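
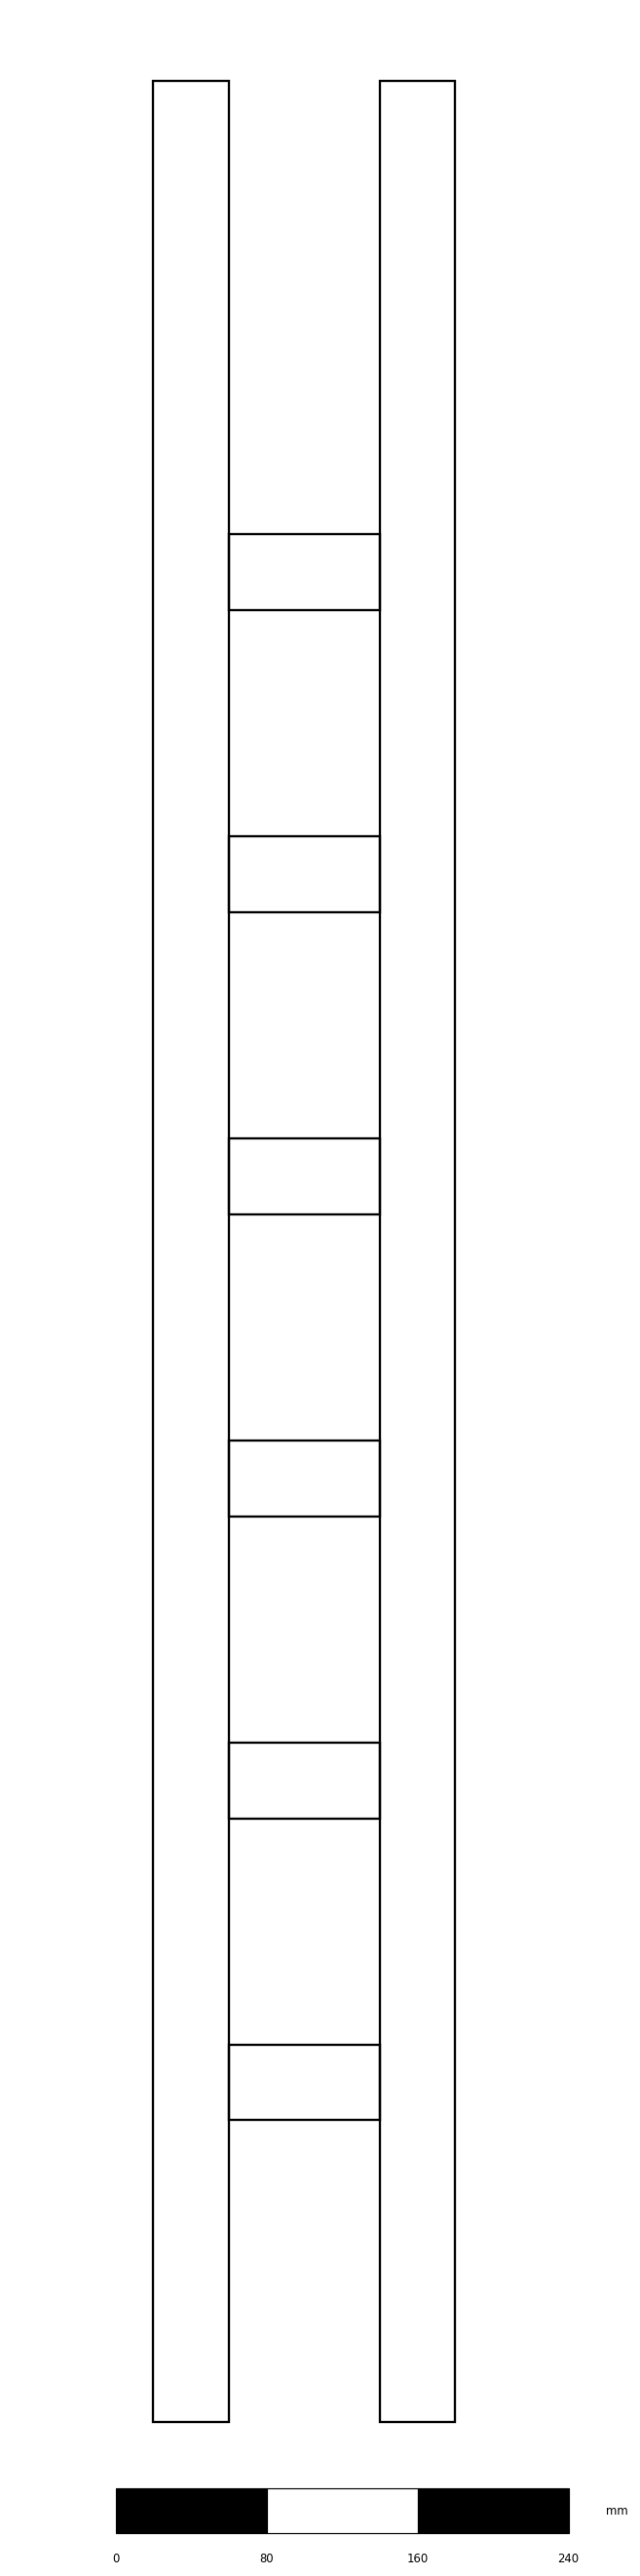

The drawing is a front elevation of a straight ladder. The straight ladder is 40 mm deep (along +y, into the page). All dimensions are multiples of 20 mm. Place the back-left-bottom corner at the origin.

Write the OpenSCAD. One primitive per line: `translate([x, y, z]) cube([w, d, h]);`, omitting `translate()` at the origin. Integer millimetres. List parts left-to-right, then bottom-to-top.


cube([40, 40, 1240]);
translate([40, 0, 160]) cube([80, 40, 40]);
translate([40, 0, 320]) cube([80, 40, 40]);
translate([40, 0, 480]) cube([80, 40, 40]);
translate([40, 0, 640]) cube([80, 40, 40]);
translate([40, 0, 800]) cube([80, 40, 40]);
translate([40, 0, 960]) cube([80, 40, 40]);
translate([120, 0, 0]) cube([40, 40, 1240]);


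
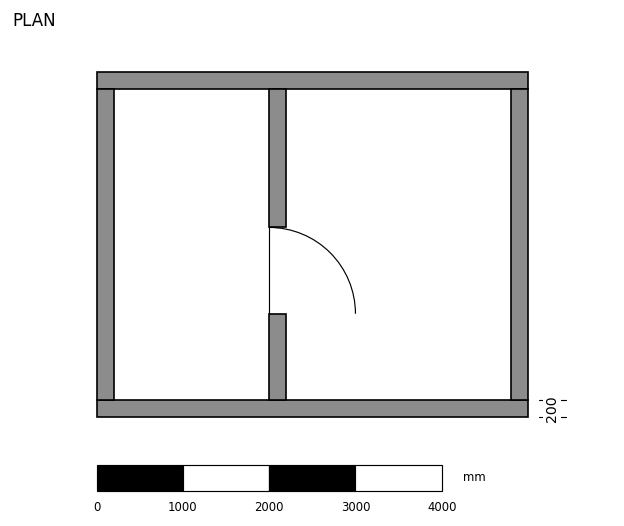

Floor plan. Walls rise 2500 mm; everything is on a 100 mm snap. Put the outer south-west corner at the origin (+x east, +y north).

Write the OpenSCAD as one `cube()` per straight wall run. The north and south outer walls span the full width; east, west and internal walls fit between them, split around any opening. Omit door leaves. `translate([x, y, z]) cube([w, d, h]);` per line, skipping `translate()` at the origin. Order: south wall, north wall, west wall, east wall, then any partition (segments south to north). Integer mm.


cube([5000, 200, 2500]);
translate([0, 3800, 0]) cube([5000, 200, 2500]);
translate([0, 200, 0]) cube([200, 3600, 2500]);
translate([4800, 200, 0]) cube([200, 3600, 2500]);
translate([2000, 200, 0]) cube([200, 1000, 2500]);
translate([2000, 2200, 0]) cube([200, 1600, 2500]);


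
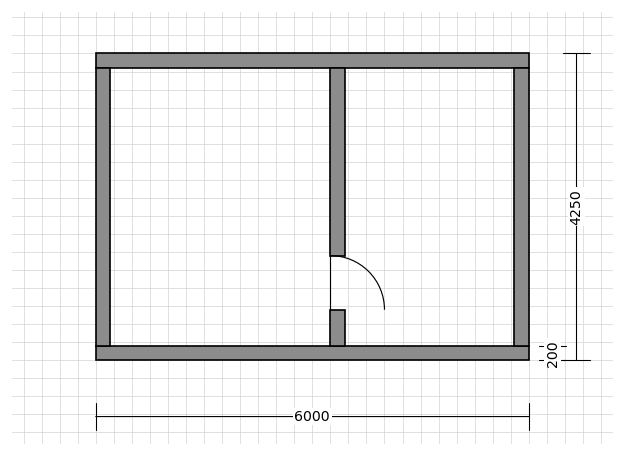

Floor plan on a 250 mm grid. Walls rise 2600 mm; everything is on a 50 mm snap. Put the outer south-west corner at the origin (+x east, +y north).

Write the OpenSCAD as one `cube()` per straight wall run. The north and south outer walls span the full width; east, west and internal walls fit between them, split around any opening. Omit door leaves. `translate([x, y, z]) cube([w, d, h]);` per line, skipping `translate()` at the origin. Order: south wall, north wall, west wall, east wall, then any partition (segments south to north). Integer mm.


cube([6000, 200, 2600]);
translate([0, 4050, 0]) cube([6000, 200, 2600]);
translate([0, 200, 0]) cube([200, 3850, 2600]);
translate([5800, 200, 0]) cube([200, 3850, 2600]);
translate([3250, 200, 0]) cube([200, 500, 2600]);
translate([3250, 1450, 0]) cube([200, 2600, 2600]);


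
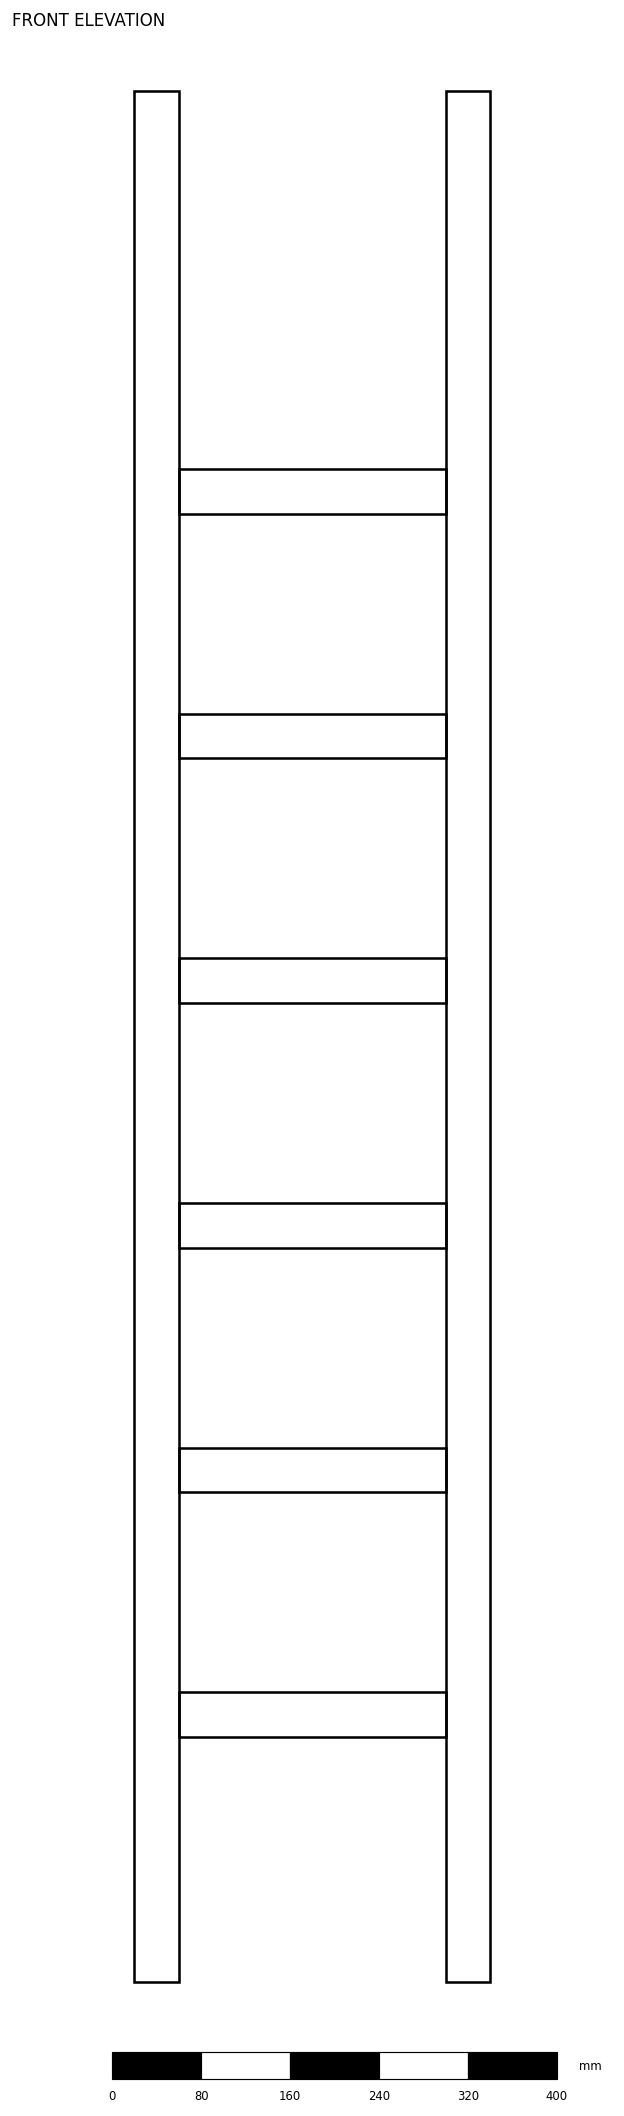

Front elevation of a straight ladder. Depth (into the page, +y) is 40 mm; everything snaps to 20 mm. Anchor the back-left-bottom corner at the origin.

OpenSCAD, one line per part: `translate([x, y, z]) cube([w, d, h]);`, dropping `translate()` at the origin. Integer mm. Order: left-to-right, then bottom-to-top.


cube([40, 40, 1700]);
translate([40, 0, 220]) cube([240, 40, 40]);
translate([40, 0, 440]) cube([240, 40, 40]);
translate([40, 0, 660]) cube([240, 40, 40]);
translate([40, 0, 880]) cube([240, 40, 40]);
translate([40, 0, 1100]) cube([240, 40, 40]);
translate([40, 0, 1320]) cube([240, 40, 40]);
translate([280, 0, 0]) cube([40, 40, 1700]);


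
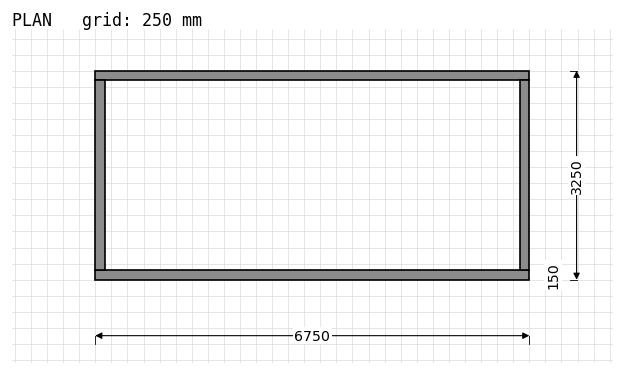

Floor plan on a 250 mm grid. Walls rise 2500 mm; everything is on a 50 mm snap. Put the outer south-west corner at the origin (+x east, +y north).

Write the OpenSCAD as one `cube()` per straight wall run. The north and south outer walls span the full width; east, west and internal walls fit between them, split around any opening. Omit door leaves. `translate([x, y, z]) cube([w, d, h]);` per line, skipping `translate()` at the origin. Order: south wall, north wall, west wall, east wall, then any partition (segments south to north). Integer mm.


cube([6750, 150, 2500]);
translate([0, 3100, 0]) cube([6750, 150, 2500]);
translate([0, 150, 0]) cube([150, 2950, 2500]);
translate([6600, 150, 0]) cube([150, 2950, 2500]);


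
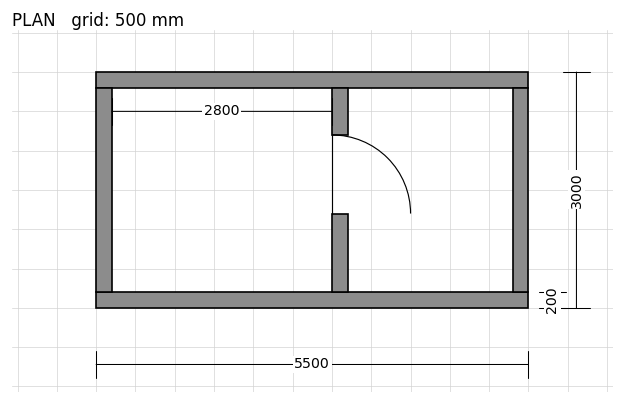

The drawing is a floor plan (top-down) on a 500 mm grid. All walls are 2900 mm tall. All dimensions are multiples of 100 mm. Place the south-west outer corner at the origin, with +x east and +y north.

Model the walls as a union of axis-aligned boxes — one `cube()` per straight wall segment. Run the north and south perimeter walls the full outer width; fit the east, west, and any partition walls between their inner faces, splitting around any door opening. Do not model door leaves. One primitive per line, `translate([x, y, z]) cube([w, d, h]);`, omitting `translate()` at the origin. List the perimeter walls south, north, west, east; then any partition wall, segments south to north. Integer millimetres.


cube([5500, 200, 2900]);
translate([0, 2800, 0]) cube([5500, 200, 2900]);
translate([0, 200, 0]) cube([200, 2600, 2900]);
translate([5300, 200, 0]) cube([200, 2600, 2900]);
translate([3000, 200, 0]) cube([200, 1000, 2900]);
translate([3000, 2200, 0]) cube([200, 600, 2900]);


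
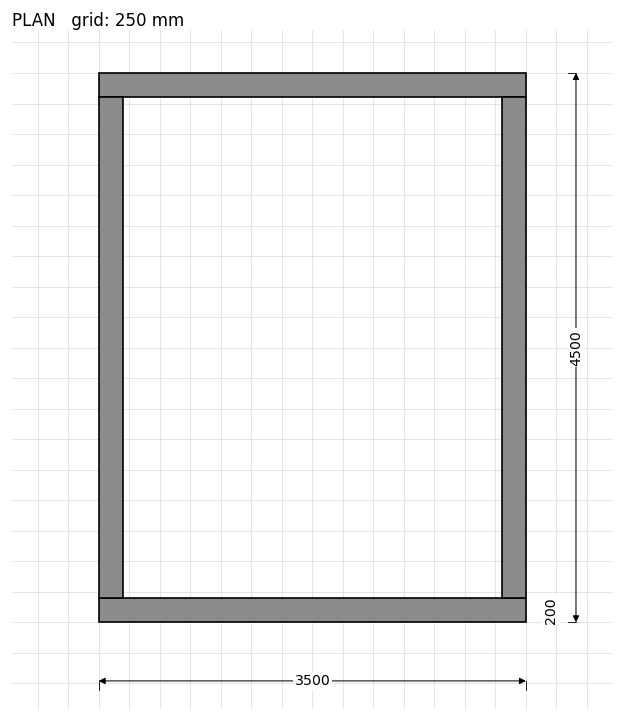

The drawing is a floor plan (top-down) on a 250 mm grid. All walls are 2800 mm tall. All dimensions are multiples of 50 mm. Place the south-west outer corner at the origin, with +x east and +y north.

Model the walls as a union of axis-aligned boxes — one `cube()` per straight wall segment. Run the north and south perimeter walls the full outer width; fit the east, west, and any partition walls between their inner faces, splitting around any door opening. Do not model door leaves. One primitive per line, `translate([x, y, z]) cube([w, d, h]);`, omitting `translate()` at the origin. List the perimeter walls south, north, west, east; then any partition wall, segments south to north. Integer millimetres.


cube([3500, 200, 2800]);
translate([0, 4300, 0]) cube([3500, 200, 2800]);
translate([0, 200, 0]) cube([200, 4100, 2800]);
translate([3300, 200, 0]) cube([200, 4100, 2800]);


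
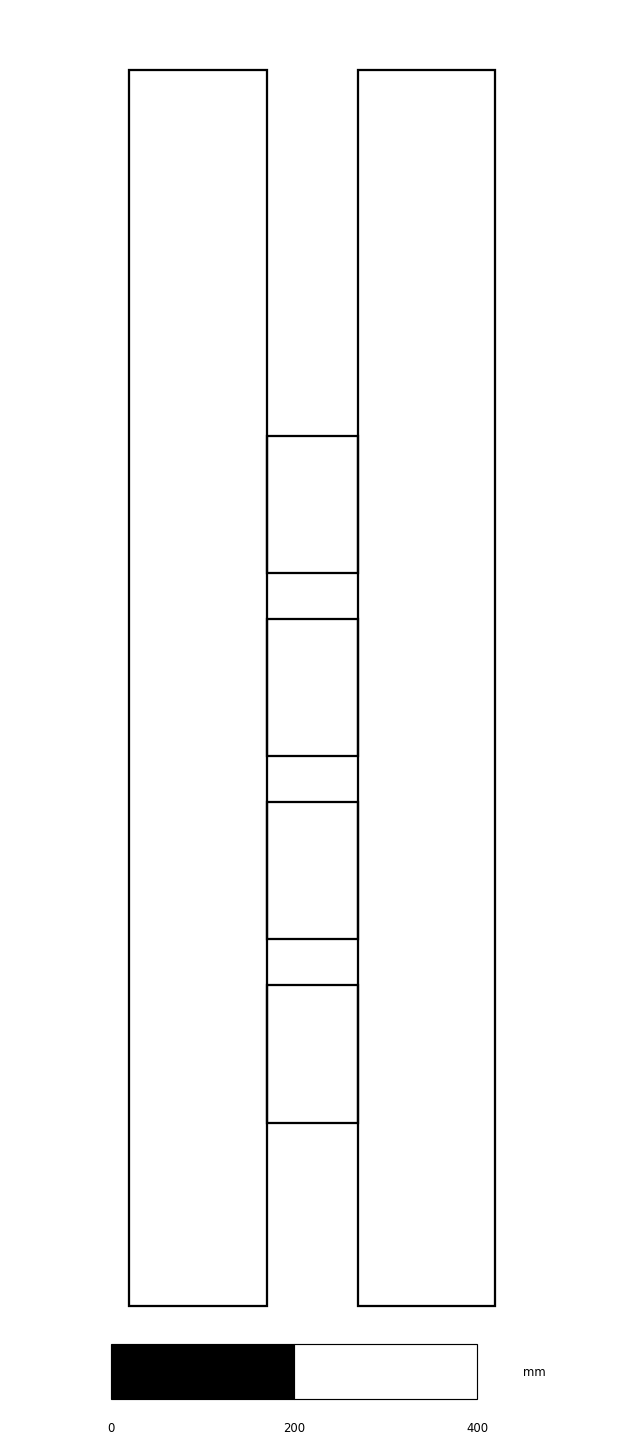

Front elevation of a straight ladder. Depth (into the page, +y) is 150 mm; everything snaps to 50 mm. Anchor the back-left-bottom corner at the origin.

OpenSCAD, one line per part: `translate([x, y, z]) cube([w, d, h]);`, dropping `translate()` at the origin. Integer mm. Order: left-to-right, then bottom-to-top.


cube([150, 150, 1350]);
translate([150, 0, 200]) cube([100, 150, 150]);
translate([150, 0, 400]) cube([100, 150, 150]);
translate([150, 0, 600]) cube([100, 150, 150]);
translate([150, 0, 800]) cube([100, 150, 150]);
translate([250, 0, 0]) cube([150, 150, 1350]);


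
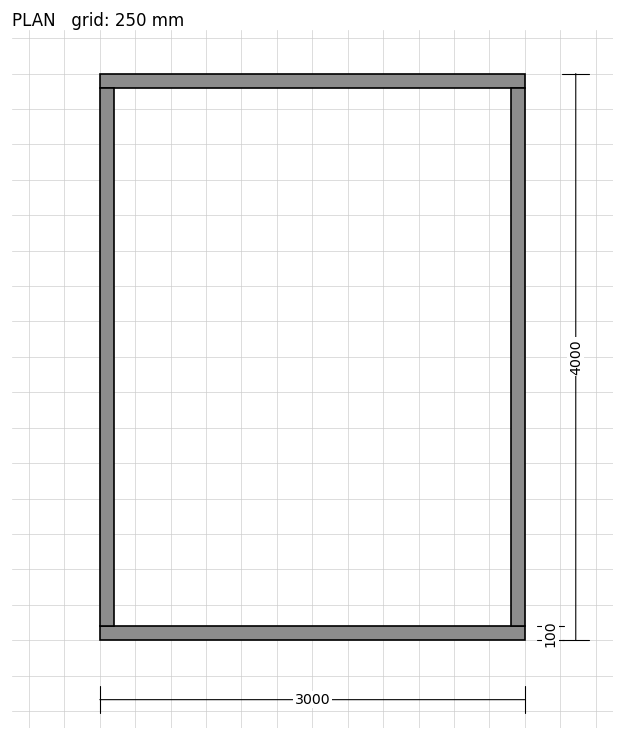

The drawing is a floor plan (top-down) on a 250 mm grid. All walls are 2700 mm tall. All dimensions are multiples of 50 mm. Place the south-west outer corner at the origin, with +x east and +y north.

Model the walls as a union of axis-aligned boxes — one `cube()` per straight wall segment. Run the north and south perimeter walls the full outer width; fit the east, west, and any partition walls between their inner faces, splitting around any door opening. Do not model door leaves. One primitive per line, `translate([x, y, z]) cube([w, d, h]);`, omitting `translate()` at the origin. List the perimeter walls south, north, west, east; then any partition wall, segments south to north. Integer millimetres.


cube([3000, 100, 2700]);
translate([0, 3900, 0]) cube([3000, 100, 2700]);
translate([0, 100, 0]) cube([100, 3800, 2700]);
translate([2900, 100, 0]) cube([100, 3800, 2700]);


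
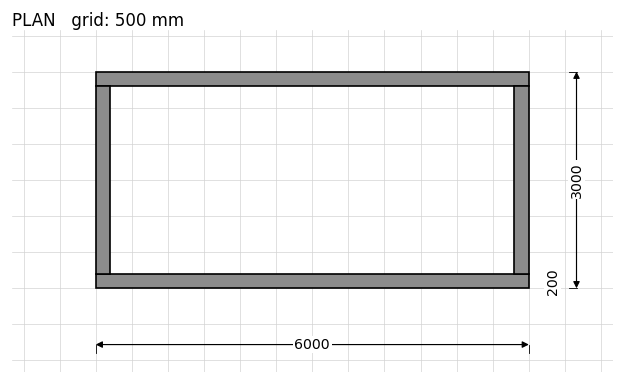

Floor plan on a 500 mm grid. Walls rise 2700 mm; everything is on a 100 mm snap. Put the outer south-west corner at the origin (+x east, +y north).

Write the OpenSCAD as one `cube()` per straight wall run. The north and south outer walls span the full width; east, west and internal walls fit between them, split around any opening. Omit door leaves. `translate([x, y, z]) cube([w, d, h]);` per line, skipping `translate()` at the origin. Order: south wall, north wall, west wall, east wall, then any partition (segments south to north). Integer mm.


cube([6000, 200, 2700]);
translate([0, 2800, 0]) cube([6000, 200, 2700]);
translate([0, 200, 0]) cube([200, 2600, 2700]);
translate([5800, 200, 0]) cube([200, 2600, 2700]);


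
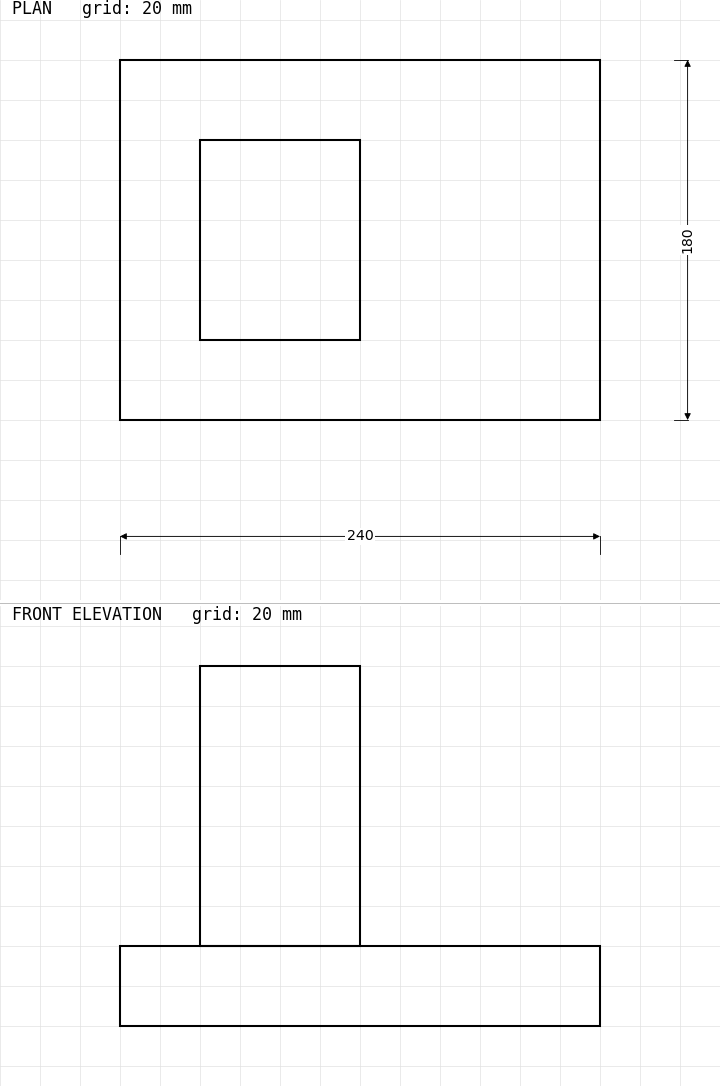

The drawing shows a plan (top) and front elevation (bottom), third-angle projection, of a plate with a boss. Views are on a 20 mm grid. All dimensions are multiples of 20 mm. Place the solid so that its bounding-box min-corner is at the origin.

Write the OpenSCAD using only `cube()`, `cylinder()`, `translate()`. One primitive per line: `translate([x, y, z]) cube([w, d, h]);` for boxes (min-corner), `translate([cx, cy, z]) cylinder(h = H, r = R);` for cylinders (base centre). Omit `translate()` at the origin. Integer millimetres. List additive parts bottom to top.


cube([240, 180, 40]);
translate([40, 40, 40]) cube([80, 100, 140]);


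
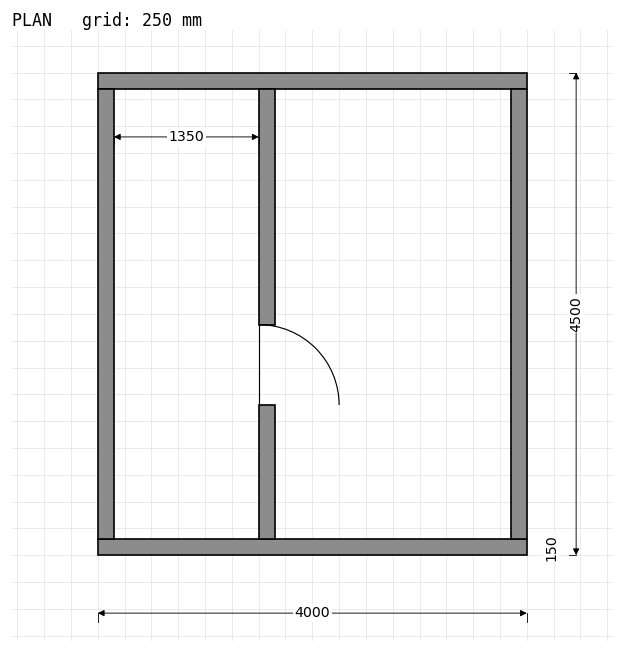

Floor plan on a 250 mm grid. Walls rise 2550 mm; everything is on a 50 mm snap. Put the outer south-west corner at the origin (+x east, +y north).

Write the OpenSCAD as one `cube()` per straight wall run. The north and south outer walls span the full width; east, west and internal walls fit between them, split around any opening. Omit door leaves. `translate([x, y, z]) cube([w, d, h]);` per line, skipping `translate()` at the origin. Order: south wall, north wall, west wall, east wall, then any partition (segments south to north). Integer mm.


cube([4000, 150, 2550]);
translate([0, 4350, 0]) cube([4000, 150, 2550]);
translate([0, 150, 0]) cube([150, 4200, 2550]);
translate([3850, 150, 0]) cube([150, 4200, 2550]);
translate([1500, 150, 0]) cube([150, 1250, 2550]);
translate([1500, 2150, 0]) cube([150, 2200, 2550]);


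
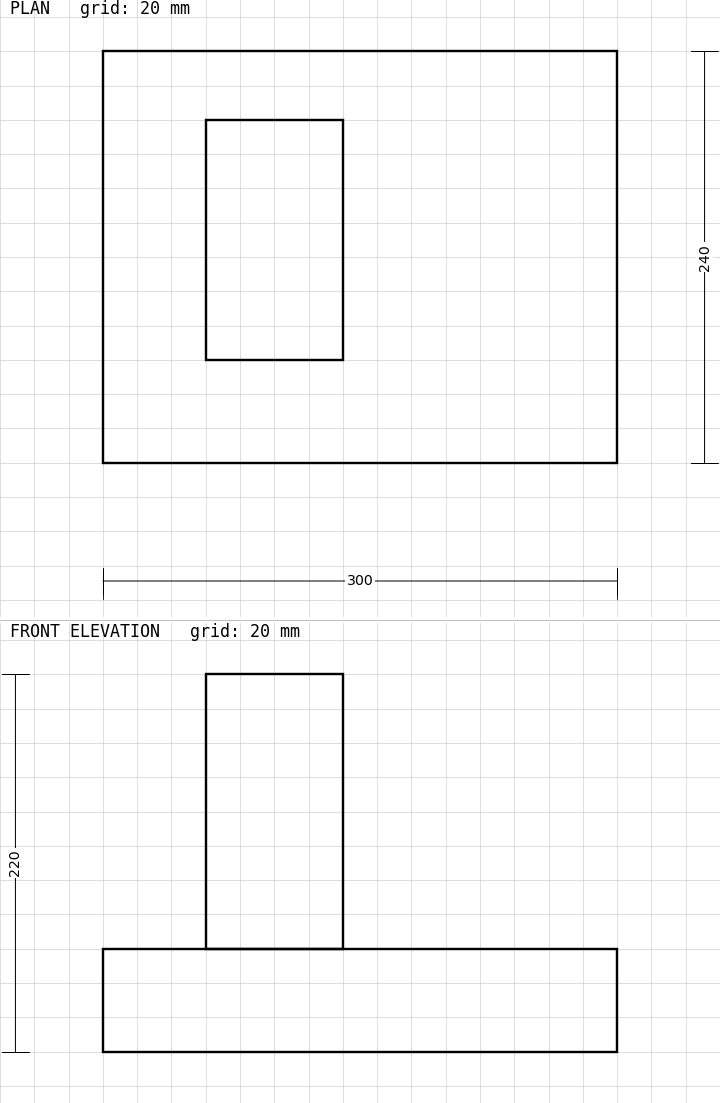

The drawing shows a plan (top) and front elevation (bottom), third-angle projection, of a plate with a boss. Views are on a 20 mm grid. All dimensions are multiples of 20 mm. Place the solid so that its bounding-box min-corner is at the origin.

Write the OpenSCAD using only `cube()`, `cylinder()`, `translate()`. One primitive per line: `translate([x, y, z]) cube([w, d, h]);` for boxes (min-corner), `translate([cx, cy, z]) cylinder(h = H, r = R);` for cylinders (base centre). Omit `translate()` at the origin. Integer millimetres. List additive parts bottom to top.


cube([300, 240, 60]);
translate([60, 60, 60]) cube([80, 140, 160]);


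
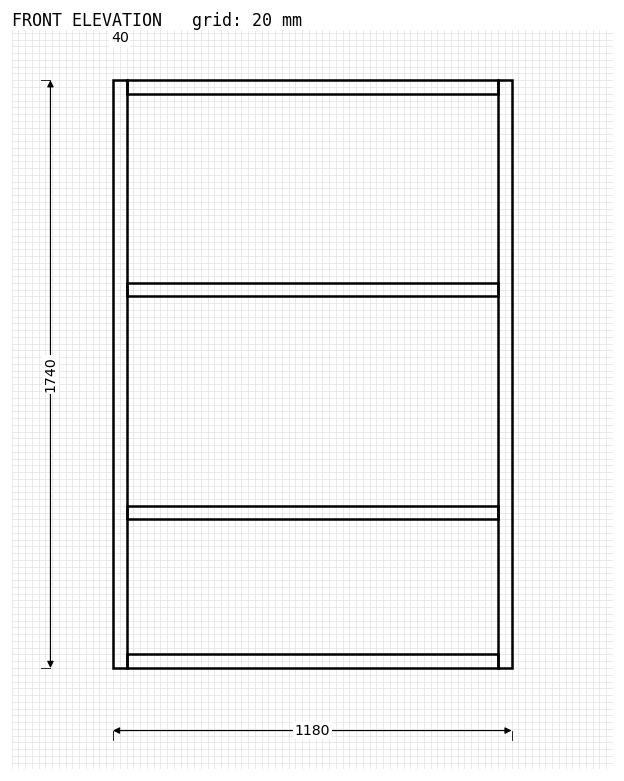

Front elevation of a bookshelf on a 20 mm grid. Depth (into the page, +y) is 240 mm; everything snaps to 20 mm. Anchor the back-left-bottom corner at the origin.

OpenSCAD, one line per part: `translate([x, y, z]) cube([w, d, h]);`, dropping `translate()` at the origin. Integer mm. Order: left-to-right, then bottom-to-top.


cube([40, 240, 1740]);
translate([40, 0, 0]) cube([1100, 240, 40]);
translate([40, 0, 440]) cube([1100, 240, 40]);
translate([40, 0, 1100]) cube([1100, 240, 40]);
translate([40, 0, 1700]) cube([1100, 240, 40]);
translate([1140, 0, 0]) cube([40, 240, 1740]);


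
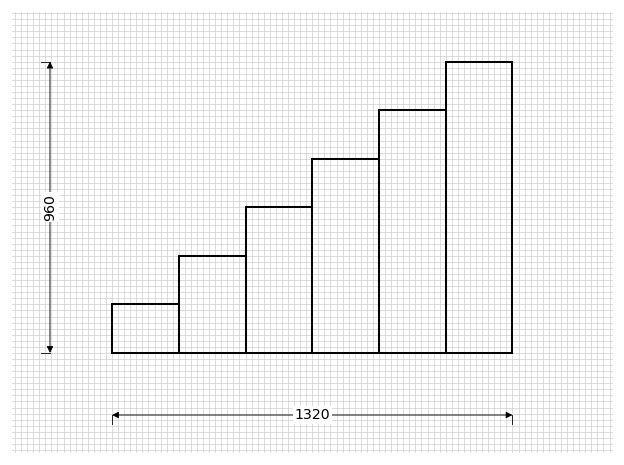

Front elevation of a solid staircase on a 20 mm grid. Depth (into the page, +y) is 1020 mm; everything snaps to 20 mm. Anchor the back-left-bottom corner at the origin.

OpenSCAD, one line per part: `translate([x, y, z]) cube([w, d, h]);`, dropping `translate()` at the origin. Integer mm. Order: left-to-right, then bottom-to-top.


cube([220, 1020, 160]);
translate([220, 0, 0]) cube([220, 1020, 320]);
translate([440, 0, 0]) cube([220, 1020, 480]);
translate([660, 0, 0]) cube([220, 1020, 640]);
translate([880, 0, 0]) cube([220, 1020, 800]);
translate([1100, 0, 0]) cube([220, 1020, 960]);


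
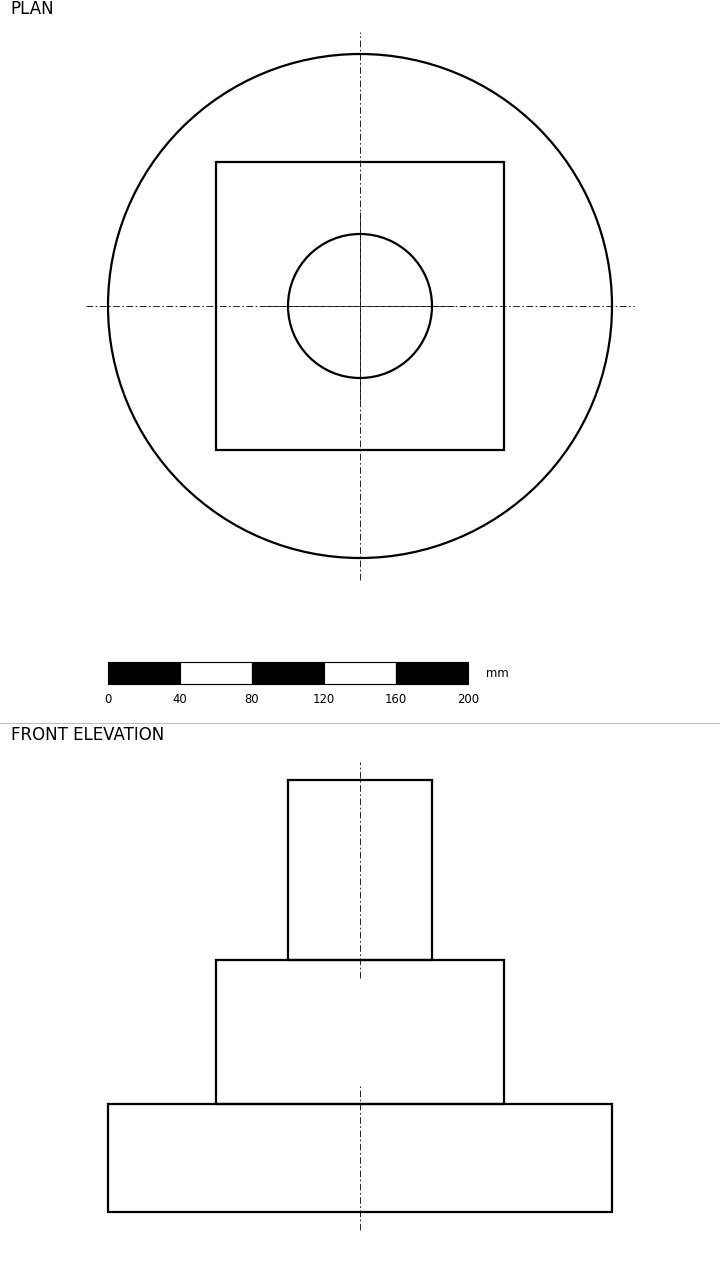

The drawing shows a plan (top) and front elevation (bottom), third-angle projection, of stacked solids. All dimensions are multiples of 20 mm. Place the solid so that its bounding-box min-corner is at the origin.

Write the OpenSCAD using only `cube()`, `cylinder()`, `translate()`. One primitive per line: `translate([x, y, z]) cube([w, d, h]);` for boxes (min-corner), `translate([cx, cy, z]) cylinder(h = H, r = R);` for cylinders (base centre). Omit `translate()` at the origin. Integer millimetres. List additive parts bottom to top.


translate([140, 140, 0]) cylinder(h = 60, r = 140);
translate([60, 60, 60]) cube([160, 160, 80]);
translate([140, 140, 140]) cylinder(h = 100, r = 40);


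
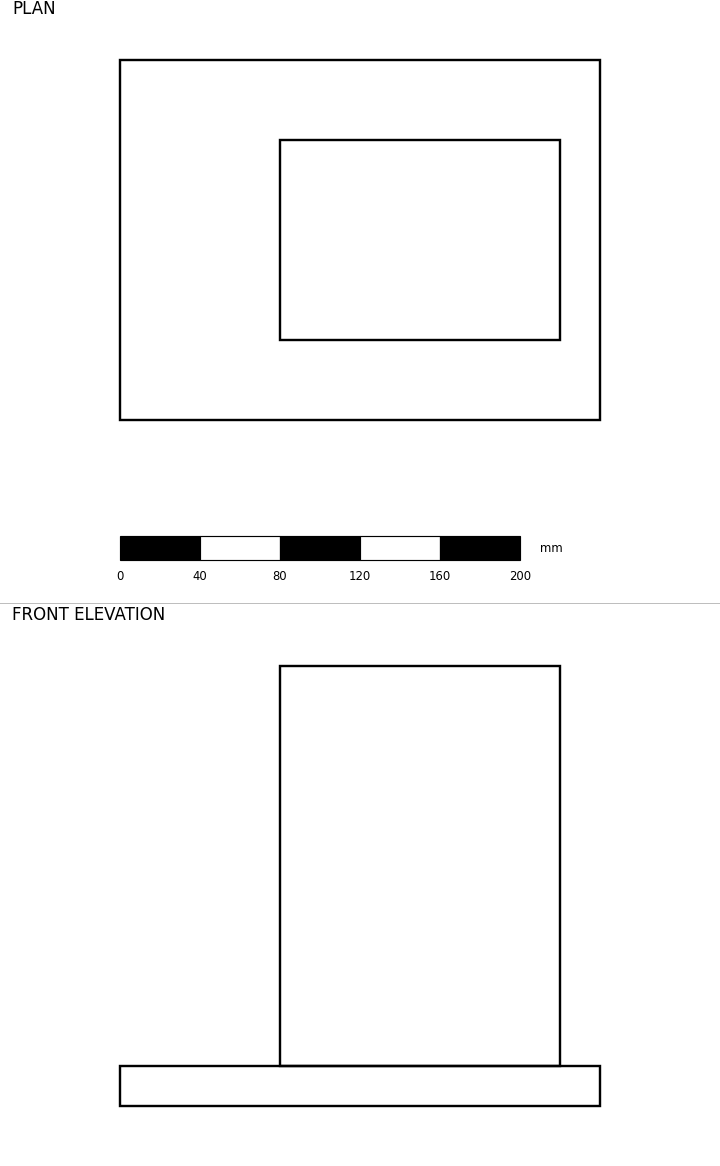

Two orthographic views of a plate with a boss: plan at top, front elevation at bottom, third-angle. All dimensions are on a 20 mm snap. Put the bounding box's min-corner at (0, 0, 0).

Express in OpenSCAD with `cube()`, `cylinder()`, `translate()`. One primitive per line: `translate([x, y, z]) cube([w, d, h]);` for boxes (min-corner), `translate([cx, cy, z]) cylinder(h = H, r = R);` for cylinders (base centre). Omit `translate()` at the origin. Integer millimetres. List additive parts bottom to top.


cube([240, 180, 20]);
translate([80, 40, 20]) cube([140, 100, 200]);


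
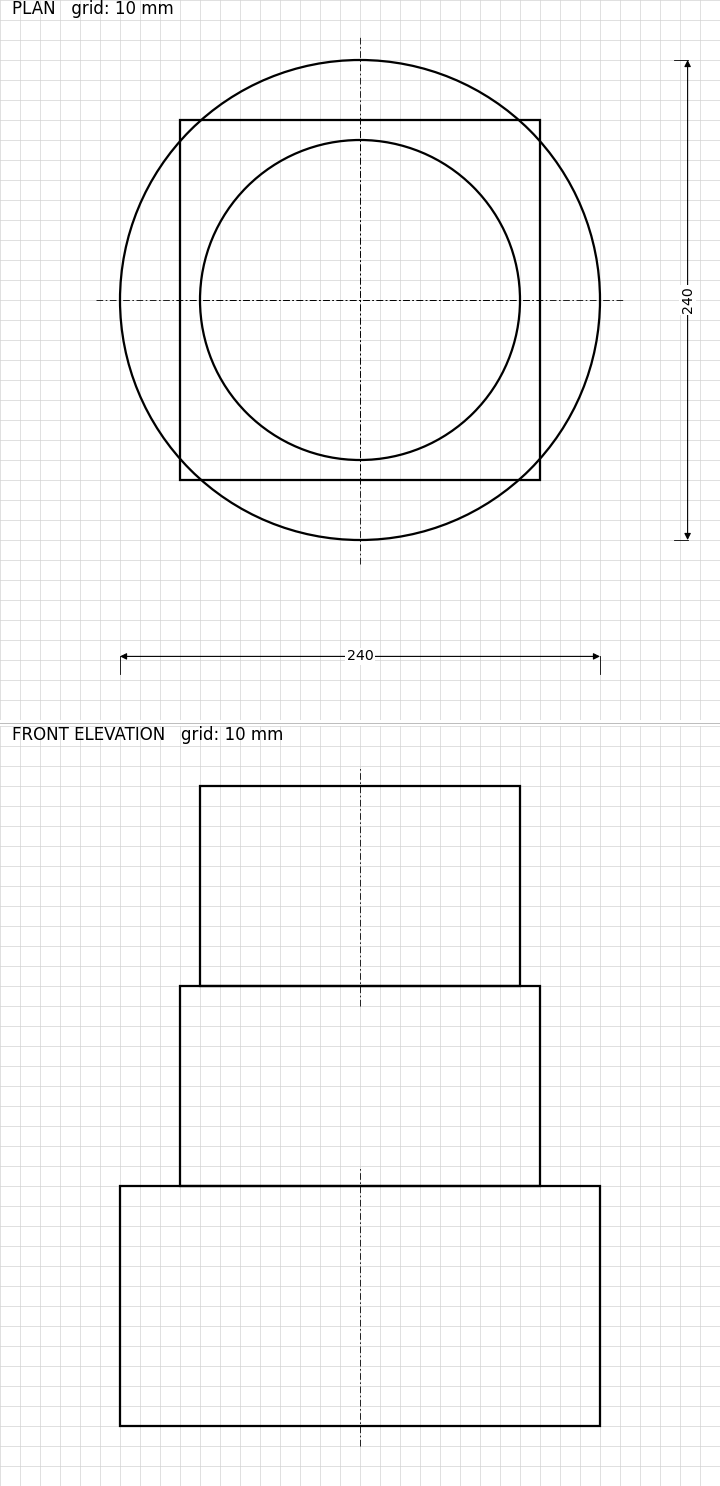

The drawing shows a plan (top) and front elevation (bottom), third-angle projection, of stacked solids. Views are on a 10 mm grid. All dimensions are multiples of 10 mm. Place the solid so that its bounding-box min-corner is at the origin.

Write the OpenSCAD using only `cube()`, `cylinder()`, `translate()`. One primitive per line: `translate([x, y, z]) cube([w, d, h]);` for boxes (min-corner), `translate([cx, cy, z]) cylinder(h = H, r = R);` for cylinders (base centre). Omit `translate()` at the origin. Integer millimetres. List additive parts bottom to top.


translate([120, 120, 0]) cylinder(h = 120, r = 120);
translate([30, 30, 120]) cube([180, 180, 100]);
translate([120, 120, 220]) cylinder(h = 100, r = 80);


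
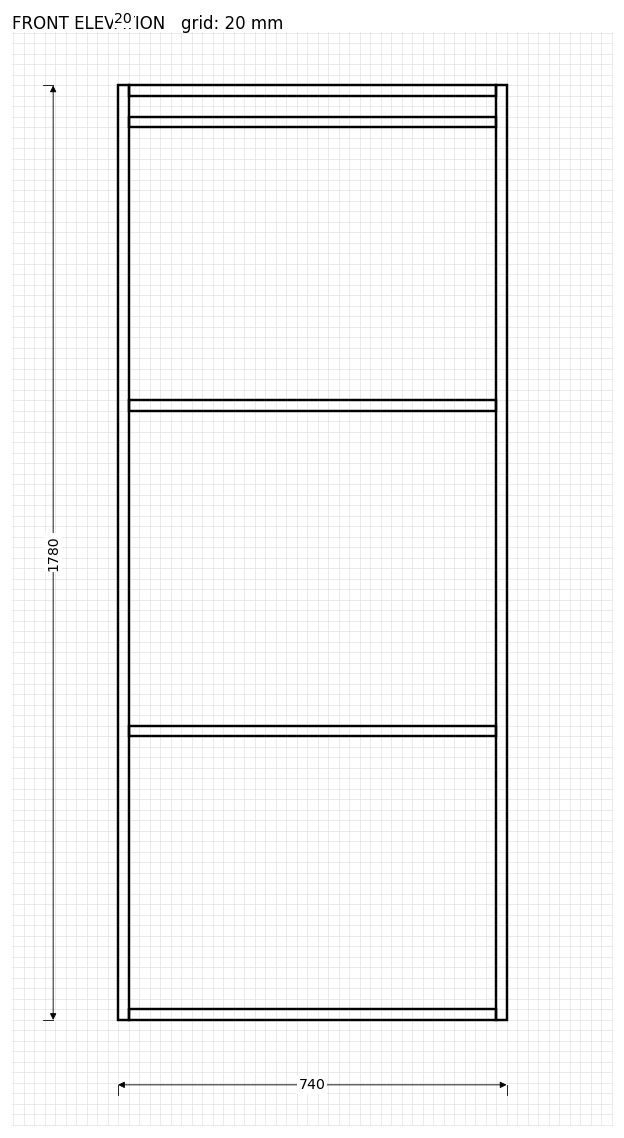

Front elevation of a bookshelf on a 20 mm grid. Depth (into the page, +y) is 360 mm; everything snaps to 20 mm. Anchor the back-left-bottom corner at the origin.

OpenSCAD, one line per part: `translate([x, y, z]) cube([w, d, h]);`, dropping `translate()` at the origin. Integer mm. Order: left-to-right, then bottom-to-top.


cube([20, 360, 1780]);
translate([20, 0, 0]) cube([700, 360, 20]);
translate([20, 0, 540]) cube([700, 360, 20]);
translate([20, 0, 1160]) cube([700, 360, 20]);
translate([20, 0, 1700]) cube([700, 360, 20]);
translate([20, 0, 1760]) cube([700, 360, 20]);
translate([720, 0, 0]) cube([20, 360, 1780]);


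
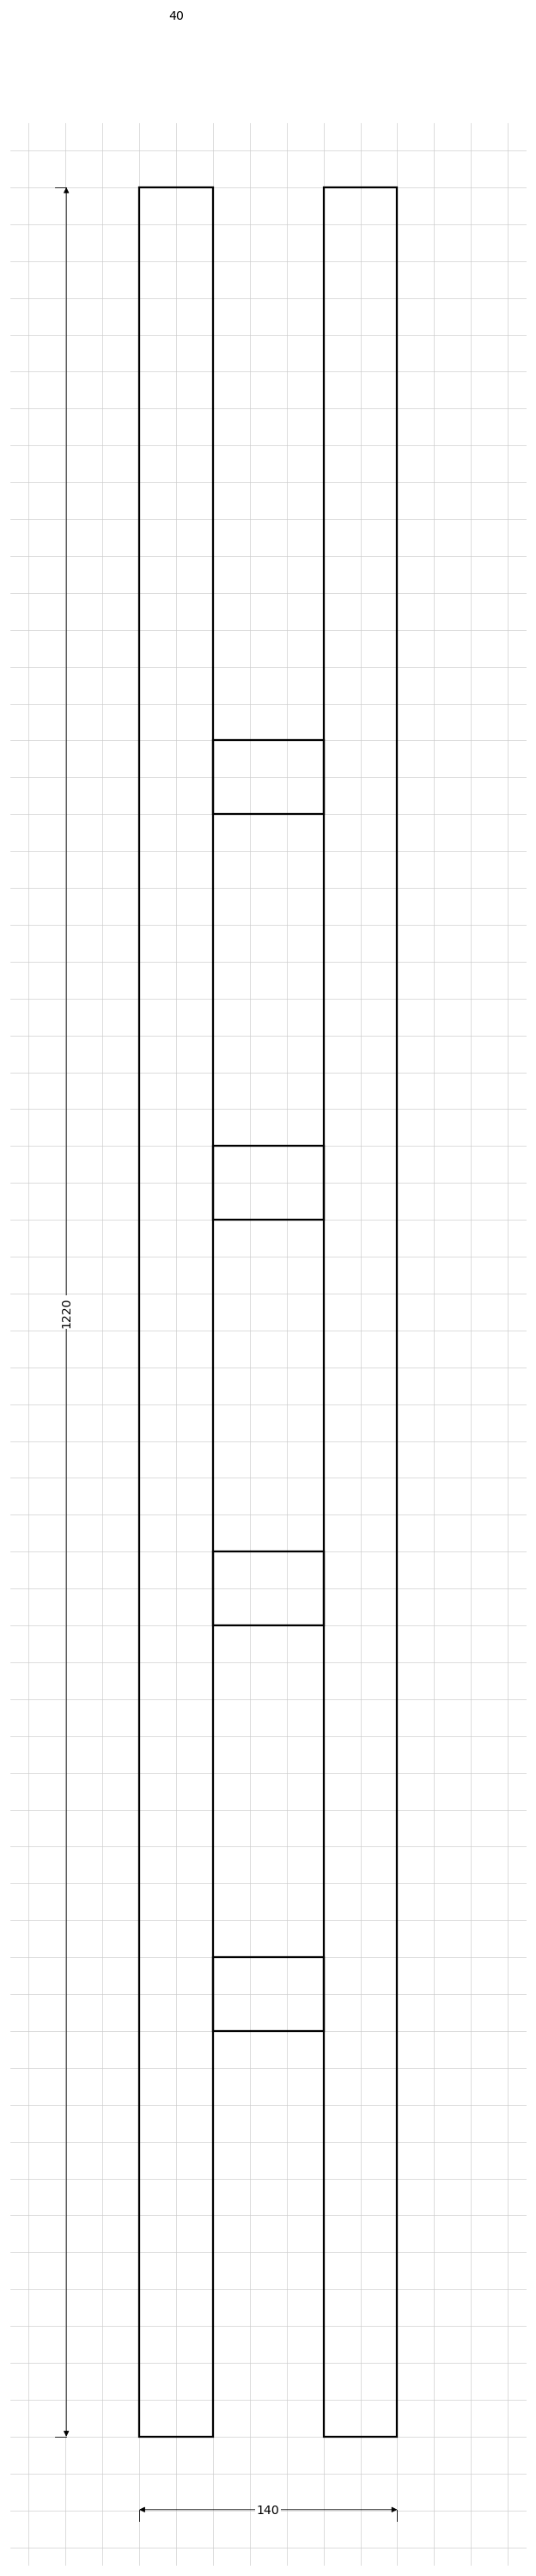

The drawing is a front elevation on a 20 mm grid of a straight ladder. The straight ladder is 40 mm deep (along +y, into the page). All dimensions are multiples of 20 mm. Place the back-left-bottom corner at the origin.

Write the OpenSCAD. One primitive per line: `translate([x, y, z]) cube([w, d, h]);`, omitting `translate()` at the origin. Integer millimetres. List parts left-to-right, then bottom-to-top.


cube([40, 40, 1220]);
translate([40, 0, 220]) cube([60, 40, 40]);
translate([40, 0, 440]) cube([60, 40, 40]);
translate([40, 0, 660]) cube([60, 40, 40]);
translate([40, 0, 880]) cube([60, 40, 40]);
translate([100, 0, 0]) cube([40, 40, 1220]);


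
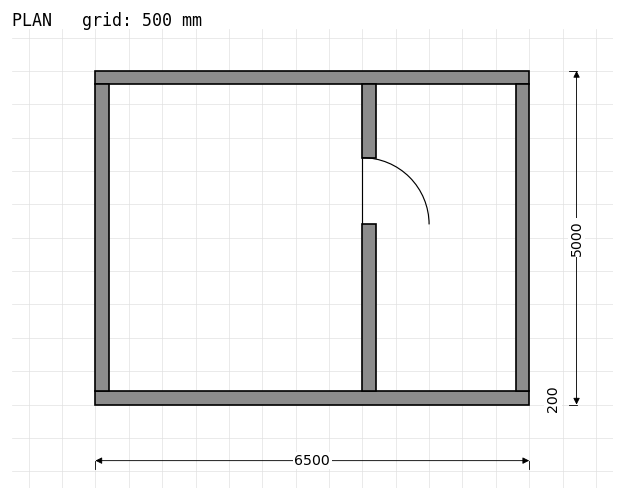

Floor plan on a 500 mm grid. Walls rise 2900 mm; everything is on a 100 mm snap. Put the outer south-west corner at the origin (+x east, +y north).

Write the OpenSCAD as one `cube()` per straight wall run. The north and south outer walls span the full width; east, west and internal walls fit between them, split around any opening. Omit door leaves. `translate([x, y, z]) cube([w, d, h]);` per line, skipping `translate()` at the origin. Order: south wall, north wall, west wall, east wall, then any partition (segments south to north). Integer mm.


cube([6500, 200, 2900]);
translate([0, 4800, 0]) cube([6500, 200, 2900]);
translate([0, 200, 0]) cube([200, 4600, 2900]);
translate([6300, 200, 0]) cube([200, 4600, 2900]);
translate([4000, 200, 0]) cube([200, 2500, 2900]);
translate([4000, 3700, 0]) cube([200, 1100, 2900]);


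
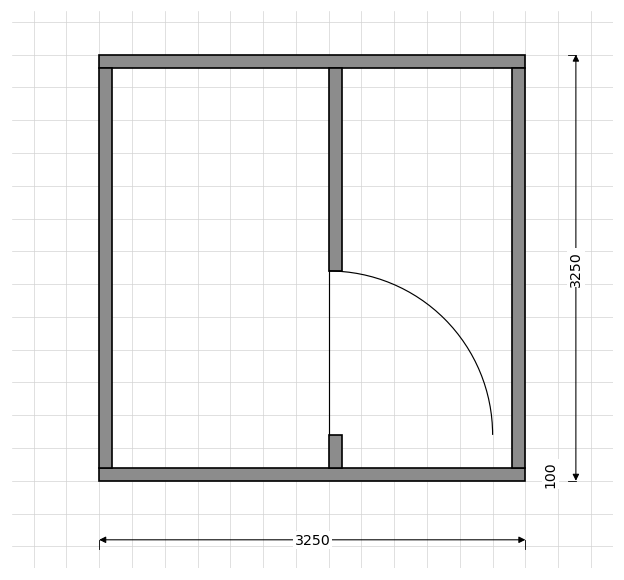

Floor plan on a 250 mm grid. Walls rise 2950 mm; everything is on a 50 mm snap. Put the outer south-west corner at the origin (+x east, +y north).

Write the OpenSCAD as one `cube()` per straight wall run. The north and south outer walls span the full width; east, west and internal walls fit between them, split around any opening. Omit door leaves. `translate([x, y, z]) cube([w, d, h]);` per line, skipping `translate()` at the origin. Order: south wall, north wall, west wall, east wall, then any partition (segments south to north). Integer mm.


cube([3250, 100, 2950]);
translate([0, 3150, 0]) cube([3250, 100, 2950]);
translate([0, 100, 0]) cube([100, 3050, 2950]);
translate([3150, 100, 0]) cube([100, 3050, 2950]);
translate([1750, 100, 0]) cube([100, 250, 2950]);
translate([1750, 1600, 0]) cube([100, 1550, 2950]);


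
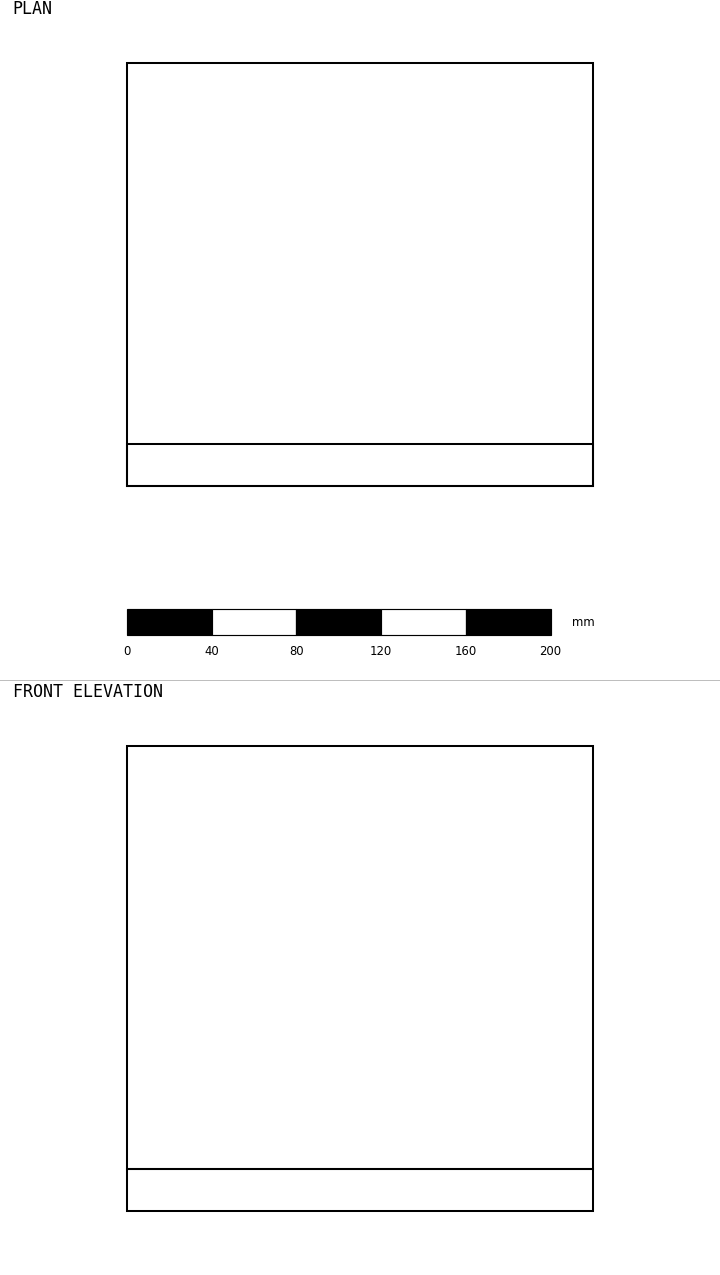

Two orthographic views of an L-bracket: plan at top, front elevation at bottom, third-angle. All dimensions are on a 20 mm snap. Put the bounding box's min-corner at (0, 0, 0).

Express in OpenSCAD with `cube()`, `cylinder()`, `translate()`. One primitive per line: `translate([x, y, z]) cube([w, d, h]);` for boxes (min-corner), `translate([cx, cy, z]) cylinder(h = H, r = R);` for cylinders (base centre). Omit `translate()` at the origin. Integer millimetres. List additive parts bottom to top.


cube([220, 200, 20]);
translate([0, 0, 20]) cube([220, 20, 200]);


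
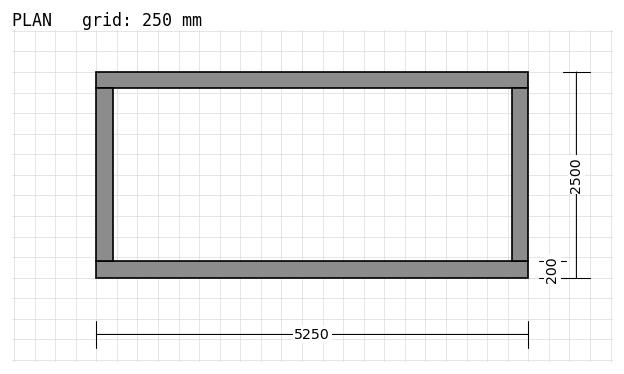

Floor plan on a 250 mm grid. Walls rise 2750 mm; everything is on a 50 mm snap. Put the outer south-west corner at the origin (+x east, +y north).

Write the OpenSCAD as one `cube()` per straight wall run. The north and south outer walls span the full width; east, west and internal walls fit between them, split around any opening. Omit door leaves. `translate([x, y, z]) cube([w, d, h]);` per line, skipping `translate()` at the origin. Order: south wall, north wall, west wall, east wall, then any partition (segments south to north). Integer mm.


cube([5250, 200, 2750]);
translate([0, 2300, 0]) cube([5250, 200, 2750]);
translate([0, 200, 0]) cube([200, 2100, 2750]);
translate([5050, 200, 0]) cube([200, 2100, 2750]);


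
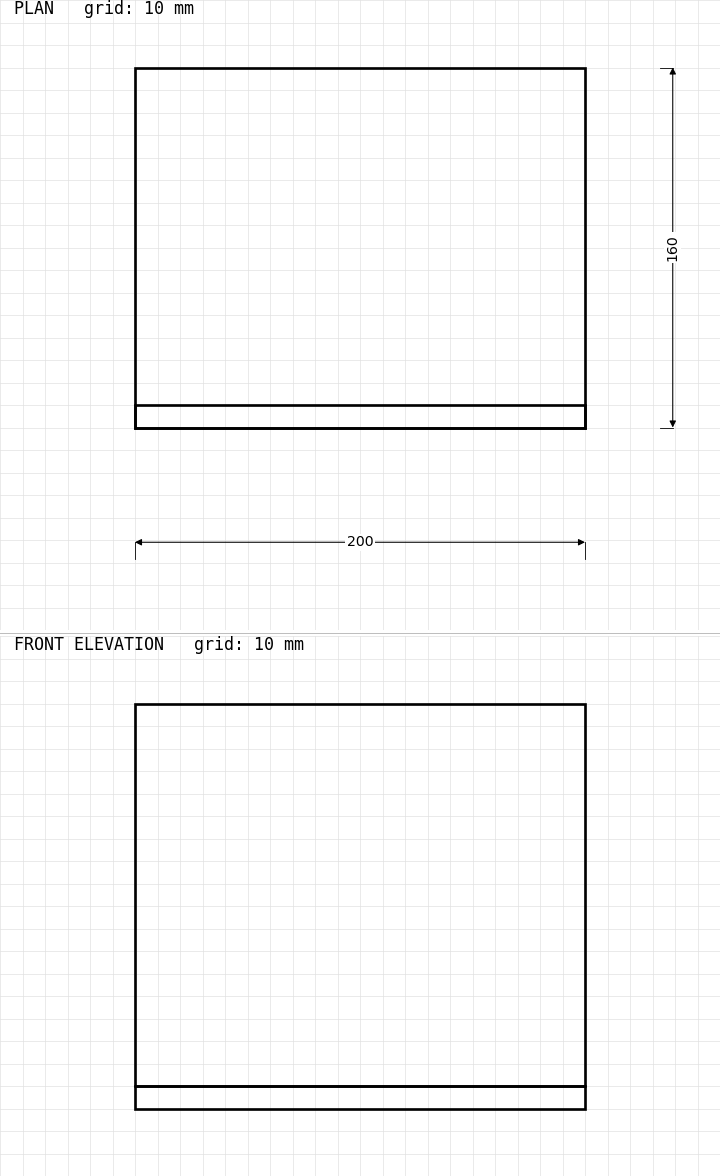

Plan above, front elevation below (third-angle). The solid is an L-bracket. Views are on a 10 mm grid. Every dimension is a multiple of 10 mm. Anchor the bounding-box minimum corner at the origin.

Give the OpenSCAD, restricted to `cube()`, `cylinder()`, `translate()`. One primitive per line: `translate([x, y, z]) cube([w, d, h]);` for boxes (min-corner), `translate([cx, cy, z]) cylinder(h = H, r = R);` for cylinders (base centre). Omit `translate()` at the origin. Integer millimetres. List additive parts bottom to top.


cube([200, 160, 10]);
translate([0, 0, 10]) cube([200, 10, 170]);


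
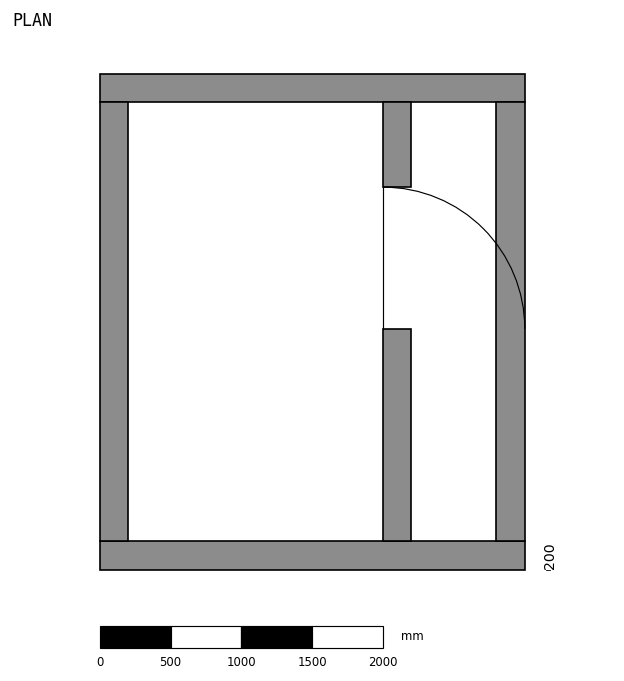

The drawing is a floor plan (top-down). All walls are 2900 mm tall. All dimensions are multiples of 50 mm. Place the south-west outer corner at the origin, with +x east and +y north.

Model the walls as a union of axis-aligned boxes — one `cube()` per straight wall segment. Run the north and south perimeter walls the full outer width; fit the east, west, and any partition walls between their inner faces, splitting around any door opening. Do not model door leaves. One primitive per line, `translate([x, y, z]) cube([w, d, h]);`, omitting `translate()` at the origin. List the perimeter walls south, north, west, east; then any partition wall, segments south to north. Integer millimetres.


cube([3000, 200, 2900]);
translate([0, 3300, 0]) cube([3000, 200, 2900]);
translate([0, 200, 0]) cube([200, 3100, 2900]);
translate([2800, 200, 0]) cube([200, 3100, 2900]);
translate([2000, 200, 0]) cube([200, 1500, 2900]);
translate([2000, 2700, 0]) cube([200, 600, 2900]);


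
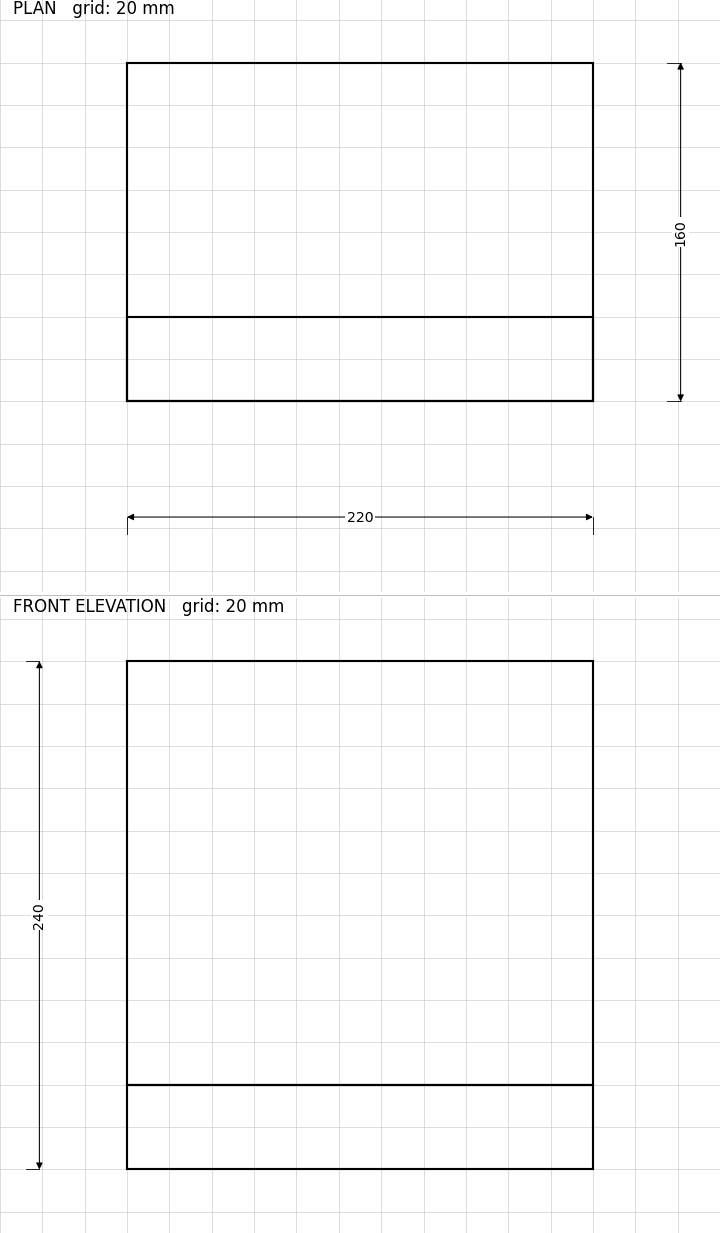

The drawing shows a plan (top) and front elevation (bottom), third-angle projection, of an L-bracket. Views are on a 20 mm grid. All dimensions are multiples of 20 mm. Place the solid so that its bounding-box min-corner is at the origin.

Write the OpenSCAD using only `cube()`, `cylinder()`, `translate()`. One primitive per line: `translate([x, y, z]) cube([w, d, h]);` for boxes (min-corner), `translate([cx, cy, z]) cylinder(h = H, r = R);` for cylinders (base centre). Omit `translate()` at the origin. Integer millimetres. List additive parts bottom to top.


cube([220, 160, 40]);
translate([0, 0, 40]) cube([220, 40, 200]);


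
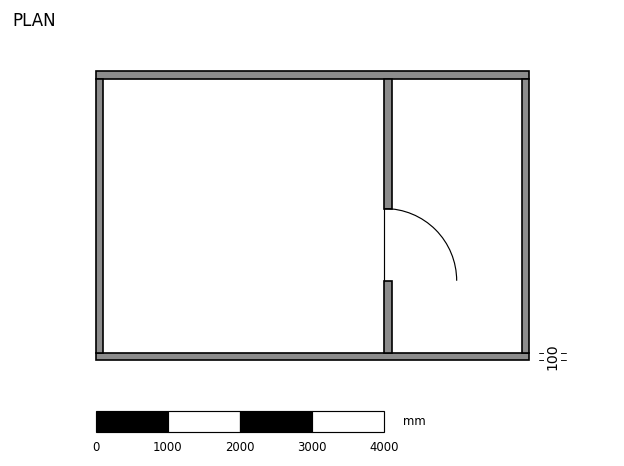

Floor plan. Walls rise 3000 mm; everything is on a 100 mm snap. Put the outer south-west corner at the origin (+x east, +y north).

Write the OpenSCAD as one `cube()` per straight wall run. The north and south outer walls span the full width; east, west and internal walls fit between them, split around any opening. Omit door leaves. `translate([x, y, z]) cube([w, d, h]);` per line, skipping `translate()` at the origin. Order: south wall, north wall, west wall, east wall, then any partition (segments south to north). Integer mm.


cube([6000, 100, 3000]);
translate([0, 3900, 0]) cube([6000, 100, 3000]);
translate([0, 100, 0]) cube([100, 3800, 3000]);
translate([5900, 100, 0]) cube([100, 3800, 3000]);
translate([4000, 100, 0]) cube([100, 1000, 3000]);
translate([4000, 2100, 0]) cube([100, 1800, 3000]);


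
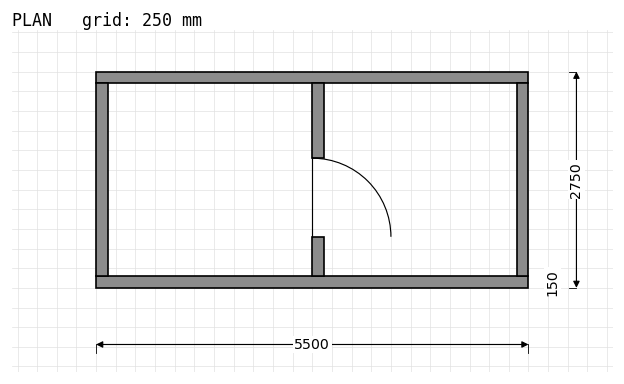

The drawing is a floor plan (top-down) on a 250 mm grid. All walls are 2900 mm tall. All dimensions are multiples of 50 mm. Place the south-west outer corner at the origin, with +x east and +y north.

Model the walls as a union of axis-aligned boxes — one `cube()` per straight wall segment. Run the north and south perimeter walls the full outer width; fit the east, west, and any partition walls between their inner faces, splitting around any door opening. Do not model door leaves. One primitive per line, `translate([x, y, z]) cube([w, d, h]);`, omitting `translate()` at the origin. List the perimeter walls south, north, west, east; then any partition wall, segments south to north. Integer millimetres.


cube([5500, 150, 2900]);
translate([0, 2600, 0]) cube([5500, 150, 2900]);
translate([0, 150, 0]) cube([150, 2450, 2900]);
translate([5350, 150, 0]) cube([150, 2450, 2900]);
translate([2750, 150, 0]) cube([150, 500, 2900]);
translate([2750, 1650, 0]) cube([150, 950, 2900]);


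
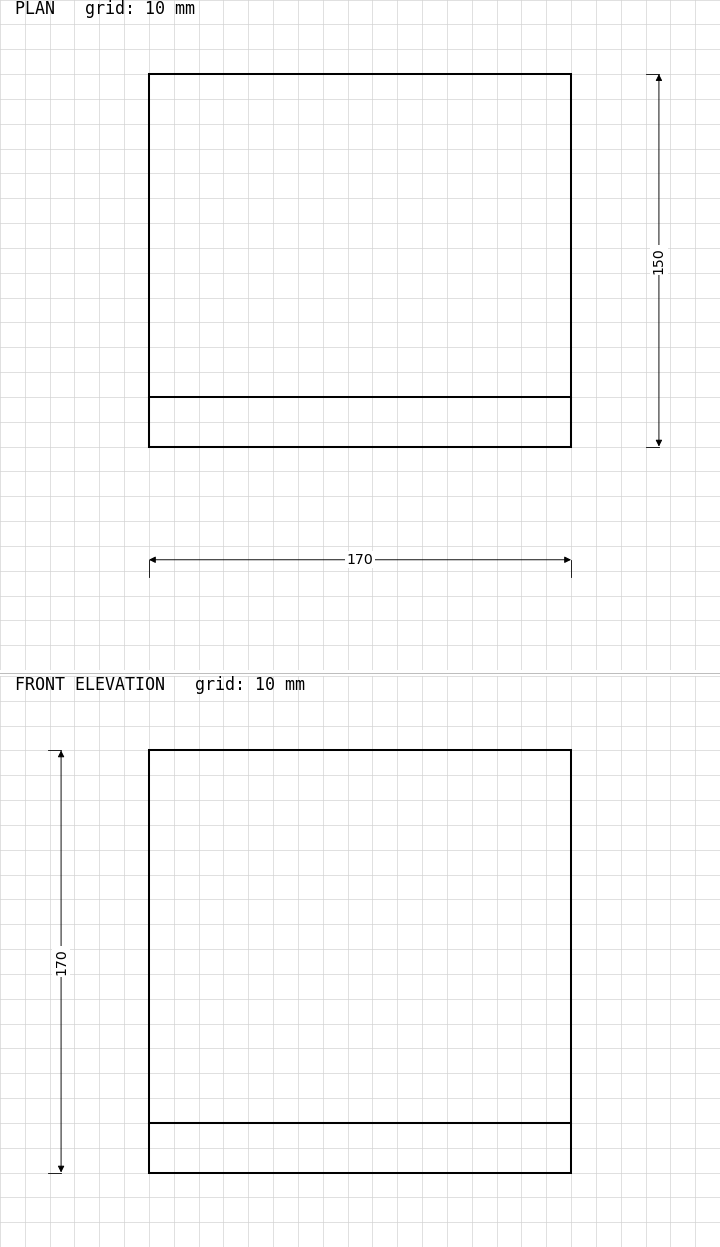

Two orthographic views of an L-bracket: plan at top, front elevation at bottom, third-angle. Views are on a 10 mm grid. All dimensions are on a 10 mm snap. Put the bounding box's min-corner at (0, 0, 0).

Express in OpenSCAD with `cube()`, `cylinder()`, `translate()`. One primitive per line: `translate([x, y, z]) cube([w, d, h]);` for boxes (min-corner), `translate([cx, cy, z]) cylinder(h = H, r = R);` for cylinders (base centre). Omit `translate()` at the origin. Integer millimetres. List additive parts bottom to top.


cube([170, 150, 20]);
translate([0, 0, 20]) cube([170, 20, 150]);


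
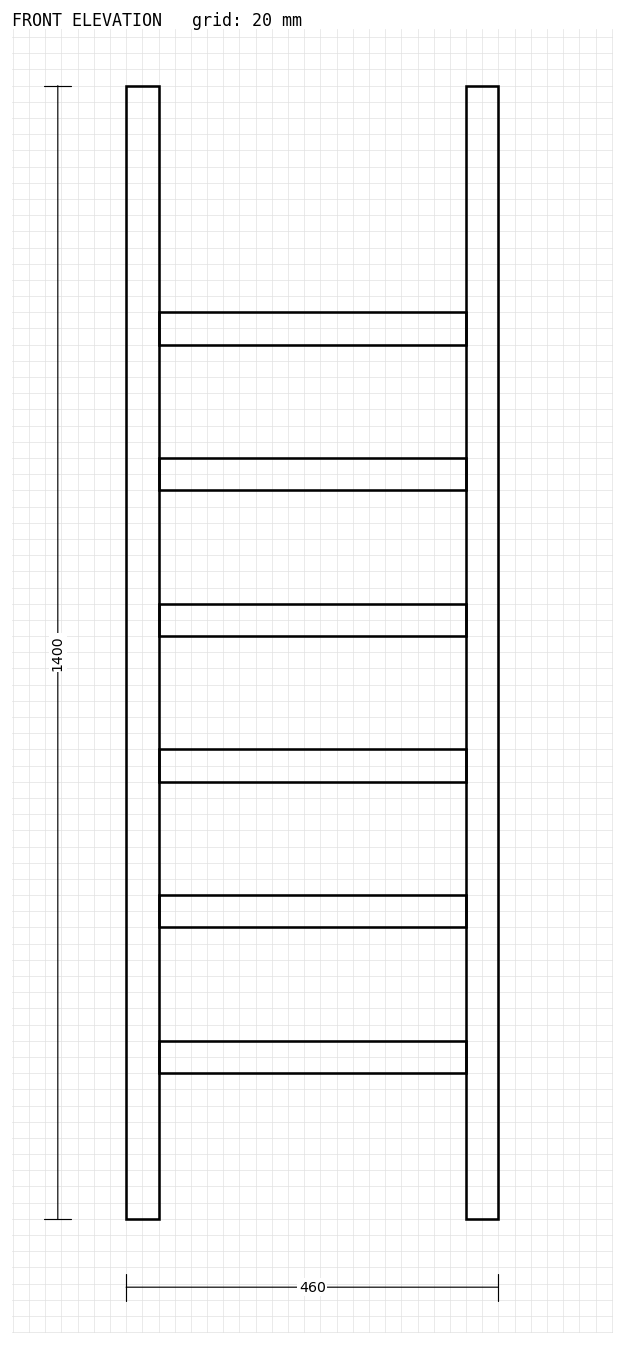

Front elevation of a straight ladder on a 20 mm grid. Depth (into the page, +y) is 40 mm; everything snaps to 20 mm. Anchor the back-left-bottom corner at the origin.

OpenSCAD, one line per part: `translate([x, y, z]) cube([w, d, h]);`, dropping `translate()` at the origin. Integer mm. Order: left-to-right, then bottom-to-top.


cube([40, 40, 1400]);
translate([40, 0, 180]) cube([380, 40, 40]);
translate([40, 0, 360]) cube([380, 40, 40]);
translate([40, 0, 540]) cube([380, 40, 40]);
translate([40, 0, 720]) cube([380, 40, 40]);
translate([40, 0, 900]) cube([380, 40, 40]);
translate([40, 0, 1080]) cube([380, 40, 40]);
translate([420, 0, 0]) cube([40, 40, 1400]);


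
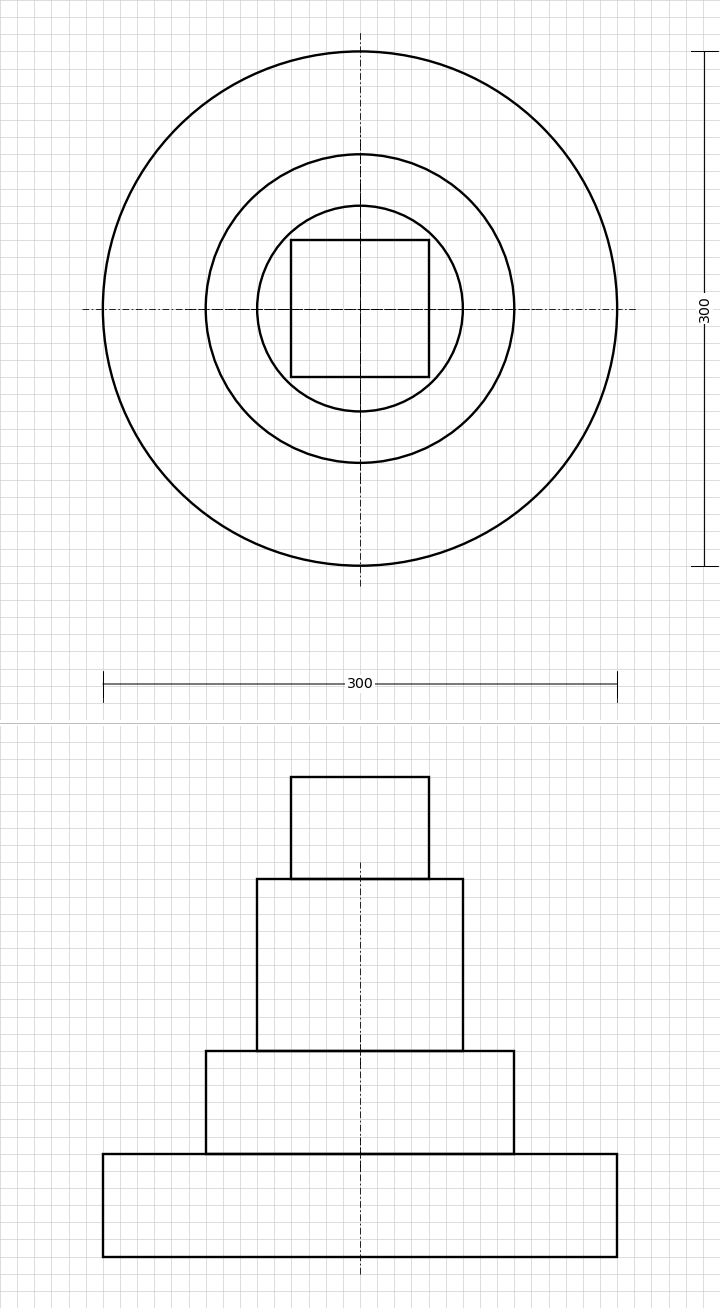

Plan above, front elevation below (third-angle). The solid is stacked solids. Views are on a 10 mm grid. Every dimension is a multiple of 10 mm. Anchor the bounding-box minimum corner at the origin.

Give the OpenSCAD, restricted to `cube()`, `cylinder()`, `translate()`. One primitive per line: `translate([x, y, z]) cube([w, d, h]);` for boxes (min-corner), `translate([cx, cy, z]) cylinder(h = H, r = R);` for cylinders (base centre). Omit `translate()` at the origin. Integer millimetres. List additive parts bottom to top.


translate([150, 150, 0]) cylinder(h = 60, r = 150);
translate([150, 150, 60]) cylinder(h = 60, r = 90);
translate([150, 150, 120]) cylinder(h = 100, r = 60);
translate([110, 110, 220]) cube([80, 80, 60]);


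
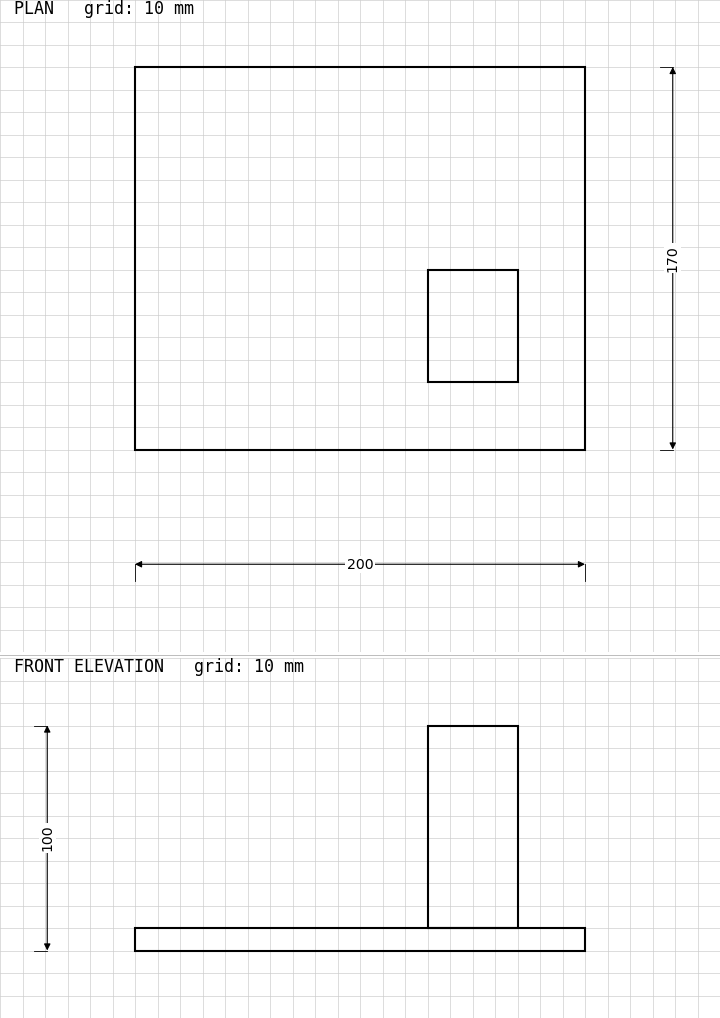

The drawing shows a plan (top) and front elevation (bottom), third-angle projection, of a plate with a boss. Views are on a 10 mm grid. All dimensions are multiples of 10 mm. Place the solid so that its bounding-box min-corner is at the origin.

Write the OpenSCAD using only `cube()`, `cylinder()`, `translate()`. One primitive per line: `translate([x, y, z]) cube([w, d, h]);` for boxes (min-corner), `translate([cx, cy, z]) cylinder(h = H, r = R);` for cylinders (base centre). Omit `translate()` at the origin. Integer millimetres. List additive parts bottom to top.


cube([200, 170, 10]);
translate([130, 30, 10]) cube([40, 50, 90]);


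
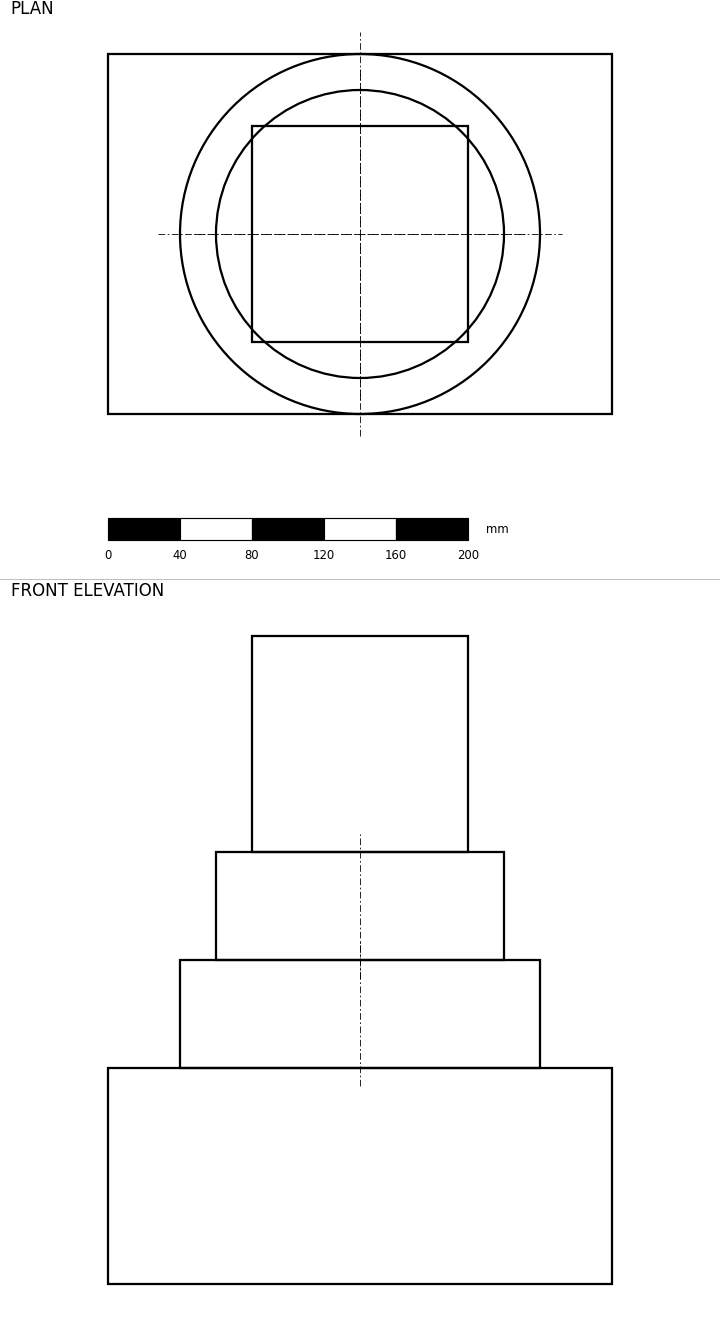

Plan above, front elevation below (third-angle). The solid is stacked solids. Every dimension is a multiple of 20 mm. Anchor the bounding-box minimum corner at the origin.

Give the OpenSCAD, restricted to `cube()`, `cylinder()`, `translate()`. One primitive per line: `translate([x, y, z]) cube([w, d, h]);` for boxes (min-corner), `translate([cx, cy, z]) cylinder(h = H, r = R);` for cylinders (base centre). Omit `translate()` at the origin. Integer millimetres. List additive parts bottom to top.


cube([280, 200, 120]);
translate([140, 100, 120]) cylinder(h = 60, r = 100);
translate([140, 100, 180]) cylinder(h = 60, r = 80);
translate([80, 40, 240]) cube([120, 120, 120]);
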